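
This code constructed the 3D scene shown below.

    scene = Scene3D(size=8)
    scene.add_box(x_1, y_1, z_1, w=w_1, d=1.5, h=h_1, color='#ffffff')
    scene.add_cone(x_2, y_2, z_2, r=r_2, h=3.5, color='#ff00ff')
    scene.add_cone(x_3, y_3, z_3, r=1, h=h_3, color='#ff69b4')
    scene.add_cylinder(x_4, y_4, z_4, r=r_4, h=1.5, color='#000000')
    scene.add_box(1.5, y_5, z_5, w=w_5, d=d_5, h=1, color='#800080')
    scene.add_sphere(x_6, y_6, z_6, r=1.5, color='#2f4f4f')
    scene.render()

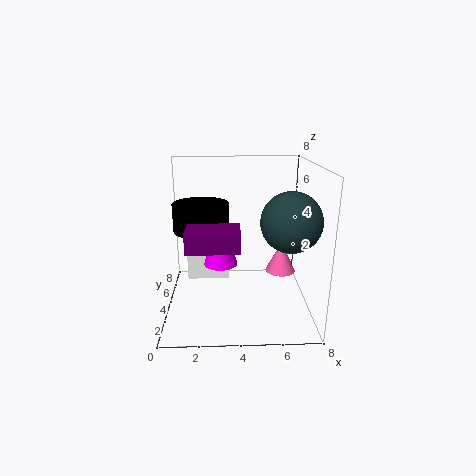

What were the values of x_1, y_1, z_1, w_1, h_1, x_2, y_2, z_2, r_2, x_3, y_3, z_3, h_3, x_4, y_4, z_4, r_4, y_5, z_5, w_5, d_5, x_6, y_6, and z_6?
x_1 = 1, y_1 = 5, z_1 = 1, w_1 = 2.5, h_1 = 1.5, x_2 = 3, y_2 = 5, z_2 = 2, r_2 = 1, x_3 = 7, y_3 = 7, z_3 = 0.5, h_3 = 2, x_4 = 2, y_4 = 4, z_4 = 4.5, r_4 = 1.5, y_5 = 0.5, z_5 = 4.5, w_5 = 2.5, d_5 = 1.5, x_6 = 6.5, y_6 = 2, z_6 = 5.5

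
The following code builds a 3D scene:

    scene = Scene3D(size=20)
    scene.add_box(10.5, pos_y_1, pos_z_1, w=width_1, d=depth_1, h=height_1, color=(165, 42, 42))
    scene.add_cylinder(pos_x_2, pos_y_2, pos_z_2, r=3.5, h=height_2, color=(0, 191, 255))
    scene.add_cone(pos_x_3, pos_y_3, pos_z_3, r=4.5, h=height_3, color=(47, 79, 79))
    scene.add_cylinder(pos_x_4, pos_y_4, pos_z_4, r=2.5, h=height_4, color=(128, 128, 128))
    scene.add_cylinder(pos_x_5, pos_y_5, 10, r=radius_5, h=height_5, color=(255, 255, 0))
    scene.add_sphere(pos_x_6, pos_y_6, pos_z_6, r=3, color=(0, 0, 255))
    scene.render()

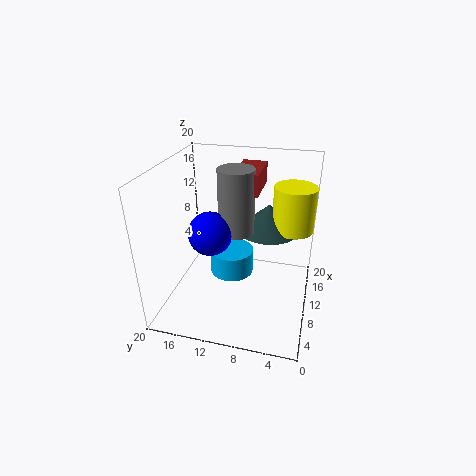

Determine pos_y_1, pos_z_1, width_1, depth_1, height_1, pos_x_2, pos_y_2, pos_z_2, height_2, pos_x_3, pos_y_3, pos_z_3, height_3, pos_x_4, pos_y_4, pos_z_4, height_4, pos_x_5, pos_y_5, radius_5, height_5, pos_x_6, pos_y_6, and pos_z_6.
pos_y_1 = 7.5, pos_z_1 = 16, width_1 = 6.5, depth_1 = 3.5, height_1 = 3, pos_x_2 = 15.5, pos_y_2 = 12.5, pos_z_2 = 0.5, height_2 = 4, pos_x_3 = 14.5, pos_y_3 = 6.5, pos_z_3 = 9.5, height_3 = 4, pos_x_4 = 11, pos_y_4 = 10.5, pos_z_4 = 10.5, height_4 = 9, pos_x_5 = 14.5, pos_y_5 = 3, radius_5 = 3, height_5 = 6.5, pos_x_6 = 8.5, pos_y_6 = 13.5, pos_z_6 = 11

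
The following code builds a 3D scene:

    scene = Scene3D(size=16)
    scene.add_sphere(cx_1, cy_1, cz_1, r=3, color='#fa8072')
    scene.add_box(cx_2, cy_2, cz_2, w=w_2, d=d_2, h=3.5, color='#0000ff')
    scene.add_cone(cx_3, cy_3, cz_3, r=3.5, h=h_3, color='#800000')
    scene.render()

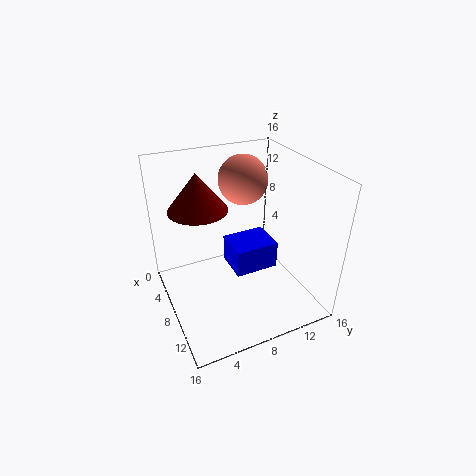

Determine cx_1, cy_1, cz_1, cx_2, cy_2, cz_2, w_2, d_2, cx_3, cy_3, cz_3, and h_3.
cx_1 = 3, cy_1 = 11, cz_1 = 12.5, cx_2 = 2.5, cy_2 = 8.5, cz_2 = 1.5, w_2 = 4.5, d_2 = 5.5, cx_3 = 3.5, cy_3 = 5, cz_3 = 10, h_3 = 4.5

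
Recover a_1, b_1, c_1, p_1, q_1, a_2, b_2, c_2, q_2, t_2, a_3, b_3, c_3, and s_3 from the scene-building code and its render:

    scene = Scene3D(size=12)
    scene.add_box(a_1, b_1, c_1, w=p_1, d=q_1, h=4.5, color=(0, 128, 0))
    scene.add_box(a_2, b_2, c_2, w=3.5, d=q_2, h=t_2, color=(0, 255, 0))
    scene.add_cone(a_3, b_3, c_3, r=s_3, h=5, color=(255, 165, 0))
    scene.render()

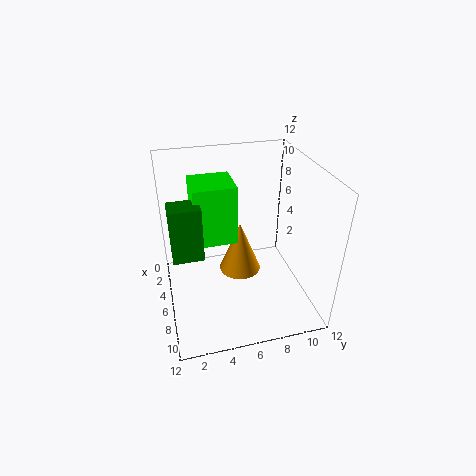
a_1 = 5, b_1 = 0.5, c_1 = 5, p_1 = 2, q_1 = 2.5, a_2 = 2.5, b_2 = 2.5, c_2 = 5.5, q_2 = 3.5, t_2 = 5, a_3 = 3, b_3 = 7, c_3 = 0.5, s_3 = 2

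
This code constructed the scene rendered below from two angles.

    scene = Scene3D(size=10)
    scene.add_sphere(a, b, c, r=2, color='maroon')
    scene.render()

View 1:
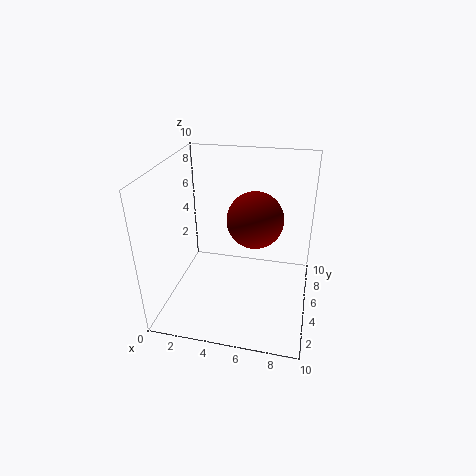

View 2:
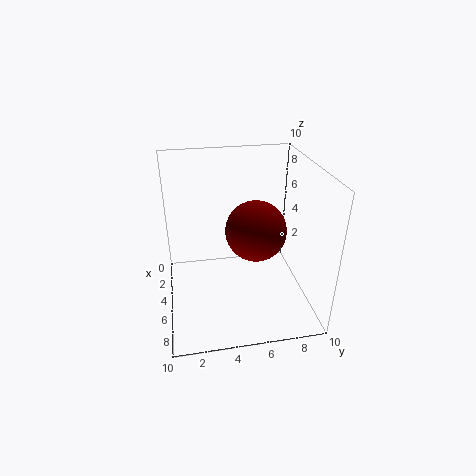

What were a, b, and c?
a = 6; b = 6; c = 6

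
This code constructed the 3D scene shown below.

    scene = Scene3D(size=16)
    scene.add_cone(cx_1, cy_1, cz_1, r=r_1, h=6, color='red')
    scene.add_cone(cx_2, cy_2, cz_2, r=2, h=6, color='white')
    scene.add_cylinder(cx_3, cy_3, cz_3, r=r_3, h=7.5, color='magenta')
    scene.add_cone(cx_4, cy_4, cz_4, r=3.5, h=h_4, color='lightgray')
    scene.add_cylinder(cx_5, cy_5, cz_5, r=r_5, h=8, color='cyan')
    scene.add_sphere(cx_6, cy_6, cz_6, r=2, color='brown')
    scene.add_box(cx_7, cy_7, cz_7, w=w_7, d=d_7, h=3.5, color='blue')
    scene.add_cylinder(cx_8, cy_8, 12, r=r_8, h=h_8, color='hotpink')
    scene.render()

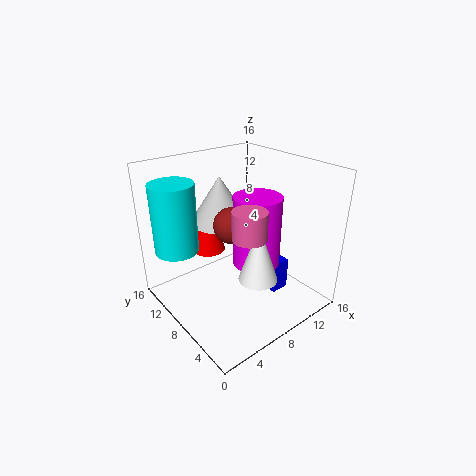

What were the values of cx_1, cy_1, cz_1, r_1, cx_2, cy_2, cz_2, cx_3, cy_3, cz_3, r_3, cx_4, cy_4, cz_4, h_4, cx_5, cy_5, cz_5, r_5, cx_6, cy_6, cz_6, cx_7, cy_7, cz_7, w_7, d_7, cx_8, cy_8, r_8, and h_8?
cx_1 = 7; cy_1 = 12.5; cz_1 = 5; r_1 = 2; cx_2 = 7; cy_2 = 3.5; cz_2 = 5.5; cx_3 = 8.5; cy_3 = 5.5; cz_3 = 6; r_3 = 2.5; cx_4 = 8.5; cy_4 = 12; cz_4 = 8.5; h_4 = 5.5; cx_5 = 3; cy_5 = 13; cz_5 = 6; r_5 = 2.5; cx_6 = 7.5; cy_6 = 8.5; cz_6 = 9.5; cx_7 = 9.5; cy_7 = 3.5; cz_7 = 2.5; w_7 = 2; d_7 = 2; cx_8 = 4; cy_8 = 1.5; r_8 = 1.5; h_8 = 2.5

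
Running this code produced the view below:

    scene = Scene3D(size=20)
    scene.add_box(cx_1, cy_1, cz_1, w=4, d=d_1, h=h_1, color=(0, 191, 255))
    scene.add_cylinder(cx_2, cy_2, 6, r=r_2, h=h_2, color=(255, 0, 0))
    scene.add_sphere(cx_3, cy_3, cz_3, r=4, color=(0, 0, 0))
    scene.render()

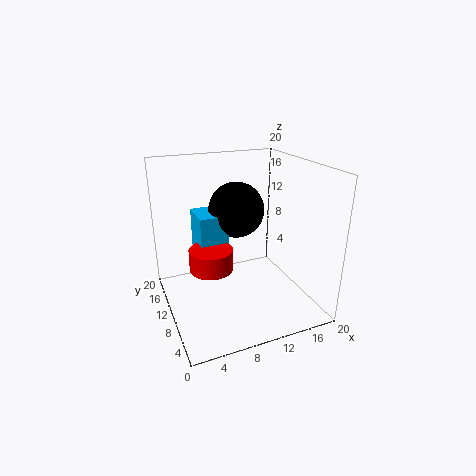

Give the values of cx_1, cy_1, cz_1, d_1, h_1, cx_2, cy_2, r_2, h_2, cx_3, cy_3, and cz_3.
cx_1 = 5
cy_1 = 11
cz_1 = 7
d_1 = 5
h_1 = 6
cx_2 = 6
cy_2 = 10
r_2 = 3
h_2 = 3
cx_3 = 11
cy_3 = 13
cz_3 = 13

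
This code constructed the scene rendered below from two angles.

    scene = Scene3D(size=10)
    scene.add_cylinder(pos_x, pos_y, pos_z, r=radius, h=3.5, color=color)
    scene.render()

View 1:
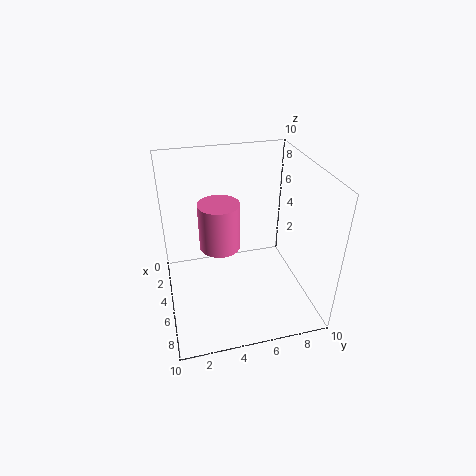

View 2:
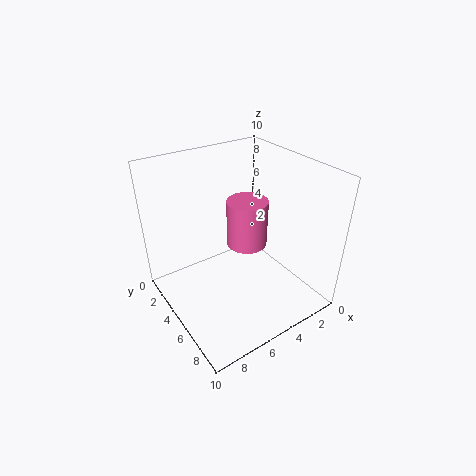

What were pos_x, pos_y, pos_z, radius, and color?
pos_x = 3.5, pos_y = 4, pos_z = 3.5, radius = 1.5, color = 'hotpink'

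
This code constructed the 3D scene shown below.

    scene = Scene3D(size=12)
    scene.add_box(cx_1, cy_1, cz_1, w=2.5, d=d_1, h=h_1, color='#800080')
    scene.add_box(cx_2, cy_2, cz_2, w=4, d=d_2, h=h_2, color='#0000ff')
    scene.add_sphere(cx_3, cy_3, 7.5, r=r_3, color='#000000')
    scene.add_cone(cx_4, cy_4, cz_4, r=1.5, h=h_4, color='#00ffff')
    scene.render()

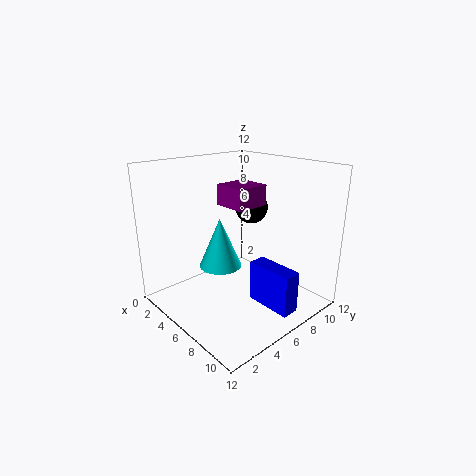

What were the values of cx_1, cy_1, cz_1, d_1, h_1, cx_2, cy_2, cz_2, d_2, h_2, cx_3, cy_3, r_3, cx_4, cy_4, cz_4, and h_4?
cx_1 = 6.5
cy_1 = 3.5
cz_1 = 9.5
d_1 = 2.5
h_1 = 1.5
cx_2 = 7
cy_2 = 6.5
cz_2 = 0.5
d_2 = 1.5
h_2 = 3.5
cx_3 = 4
cy_3 = 9.5
r_3 = 1.5
cx_4 = 8
cy_4 = 2.5
cz_4 = 5.5
h_4 = 3.5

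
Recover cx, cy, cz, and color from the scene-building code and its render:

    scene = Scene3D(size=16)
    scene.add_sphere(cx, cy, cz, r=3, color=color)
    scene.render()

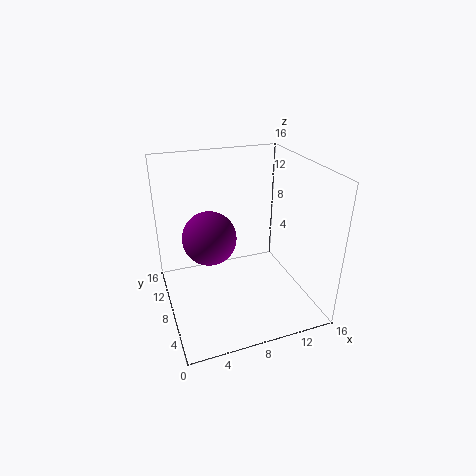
cx = 5; cy = 9; cz = 8; color = 'purple'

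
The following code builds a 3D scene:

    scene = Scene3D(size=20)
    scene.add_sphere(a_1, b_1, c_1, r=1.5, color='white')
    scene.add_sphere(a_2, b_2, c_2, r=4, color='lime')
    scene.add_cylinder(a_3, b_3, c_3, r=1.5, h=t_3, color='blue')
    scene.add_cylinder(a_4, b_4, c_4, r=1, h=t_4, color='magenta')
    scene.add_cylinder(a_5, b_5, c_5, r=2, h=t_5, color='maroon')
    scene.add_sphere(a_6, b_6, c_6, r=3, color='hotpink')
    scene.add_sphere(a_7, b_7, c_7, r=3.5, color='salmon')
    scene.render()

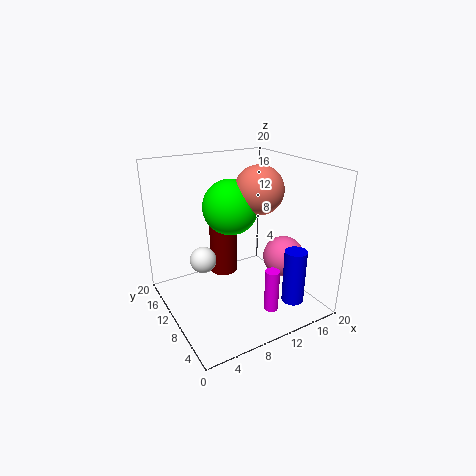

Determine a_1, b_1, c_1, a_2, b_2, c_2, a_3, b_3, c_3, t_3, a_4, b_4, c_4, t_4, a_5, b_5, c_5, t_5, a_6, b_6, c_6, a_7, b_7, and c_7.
a_1 = 2.5, b_1 = 5, c_1 = 11, a_2 = 10.5, b_2 = 13, c_2 = 13.5, a_3 = 15, b_3 = 3.5, c_3 = 2, t_3 = 7.5, a_4 = 12.5, b_4 = 5, c_4 = 0.5, t_4 = 6, a_5 = 9.5, b_5 = 13.5, c_5 = 3.5, t_5 = 8, a_6 = 17, b_6 = 8.5, c_6 = 6, a_7 = 14, b_7 = 11, c_7 = 16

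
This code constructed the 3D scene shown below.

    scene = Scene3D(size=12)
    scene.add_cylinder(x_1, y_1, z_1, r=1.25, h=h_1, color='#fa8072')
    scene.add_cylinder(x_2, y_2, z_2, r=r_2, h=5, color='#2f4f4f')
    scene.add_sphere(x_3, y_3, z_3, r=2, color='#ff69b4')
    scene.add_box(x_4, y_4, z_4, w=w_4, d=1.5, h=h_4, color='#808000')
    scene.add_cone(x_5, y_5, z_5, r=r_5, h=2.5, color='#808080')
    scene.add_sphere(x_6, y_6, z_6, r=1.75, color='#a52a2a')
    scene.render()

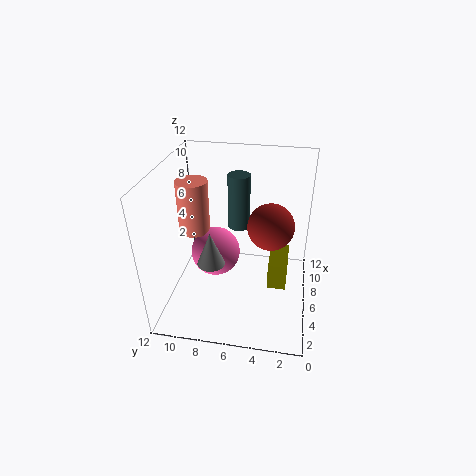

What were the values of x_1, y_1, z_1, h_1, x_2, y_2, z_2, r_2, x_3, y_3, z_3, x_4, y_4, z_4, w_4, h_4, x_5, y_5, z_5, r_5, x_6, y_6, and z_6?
x_1 = 5.5; y_1 = 9.5; z_1 = 6.75; h_1 = 4.25; x_2 = 9.25; y_2 = 6.5; z_2 = 5.25; r_2 = 1; x_3 = 5.25; y_3 = 7.75; z_3 = 5; x_4 = 4; y_4 = 1.75; z_4 = 2.75; w_4 = 3.25; h_4 = 2.25; x_5 = 2; y_5 = 7.25; z_5 = 6.25; r_5 = 1; x_6 = 4.5; y_6 = 3.25; z_6 = 8.25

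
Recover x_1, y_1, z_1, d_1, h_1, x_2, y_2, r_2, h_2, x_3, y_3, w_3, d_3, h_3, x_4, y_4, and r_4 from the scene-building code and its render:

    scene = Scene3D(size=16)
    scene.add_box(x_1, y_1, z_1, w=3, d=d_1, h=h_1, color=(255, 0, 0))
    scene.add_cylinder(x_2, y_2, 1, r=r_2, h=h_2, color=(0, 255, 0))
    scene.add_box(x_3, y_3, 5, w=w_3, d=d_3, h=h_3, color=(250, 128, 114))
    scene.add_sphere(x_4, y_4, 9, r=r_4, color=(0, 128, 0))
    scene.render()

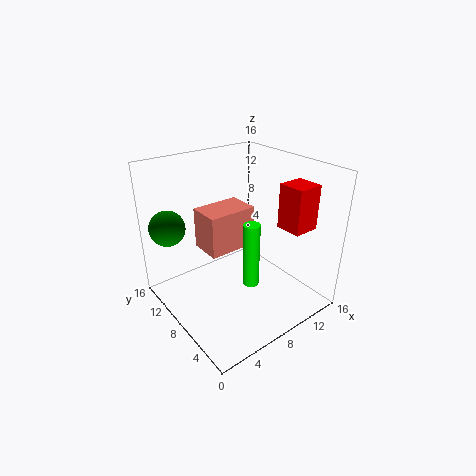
x_1 = 12; y_1 = 3; z_1 = 9; d_1 = 3; h_1 = 5; x_2 = 10; y_2 = 8; r_2 = 1; h_2 = 8; x_3 = 6; y_3 = 10; w_3 = 6; d_3 = 4; h_3 = 5; x_4 = 2; y_4 = 13; r_4 = 2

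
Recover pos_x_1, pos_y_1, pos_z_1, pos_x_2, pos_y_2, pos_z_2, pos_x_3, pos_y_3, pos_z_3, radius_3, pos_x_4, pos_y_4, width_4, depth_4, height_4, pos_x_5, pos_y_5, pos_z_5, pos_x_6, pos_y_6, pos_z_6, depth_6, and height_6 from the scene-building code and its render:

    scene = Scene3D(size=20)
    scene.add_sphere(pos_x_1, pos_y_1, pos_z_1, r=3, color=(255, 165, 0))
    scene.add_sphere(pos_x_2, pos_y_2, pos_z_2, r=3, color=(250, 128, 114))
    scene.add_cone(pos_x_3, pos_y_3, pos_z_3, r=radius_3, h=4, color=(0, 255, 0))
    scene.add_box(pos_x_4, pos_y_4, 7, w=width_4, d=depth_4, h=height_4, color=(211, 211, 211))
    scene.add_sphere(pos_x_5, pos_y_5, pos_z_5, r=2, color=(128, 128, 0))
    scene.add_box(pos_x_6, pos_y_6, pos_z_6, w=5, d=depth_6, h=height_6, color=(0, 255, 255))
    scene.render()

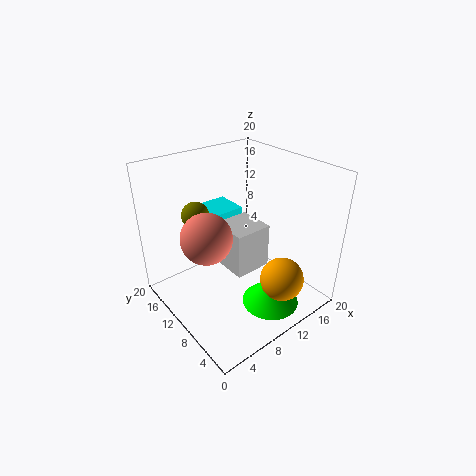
pos_x_1 = 13
pos_y_1 = 4
pos_z_1 = 5
pos_x_2 = 3
pos_y_2 = 7
pos_z_2 = 14
pos_x_3 = 12
pos_y_3 = 5
pos_z_3 = 1
radius_3 = 4
pos_x_4 = 7
pos_y_4 = 6
width_4 = 5
depth_4 = 5
height_4 = 6
pos_x_5 = 7
pos_y_5 = 16
pos_z_5 = 12
pos_x_6 = 9
pos_y_6 = 14
pos_z_6 = 9
depth_6 = 5
height_6 = 3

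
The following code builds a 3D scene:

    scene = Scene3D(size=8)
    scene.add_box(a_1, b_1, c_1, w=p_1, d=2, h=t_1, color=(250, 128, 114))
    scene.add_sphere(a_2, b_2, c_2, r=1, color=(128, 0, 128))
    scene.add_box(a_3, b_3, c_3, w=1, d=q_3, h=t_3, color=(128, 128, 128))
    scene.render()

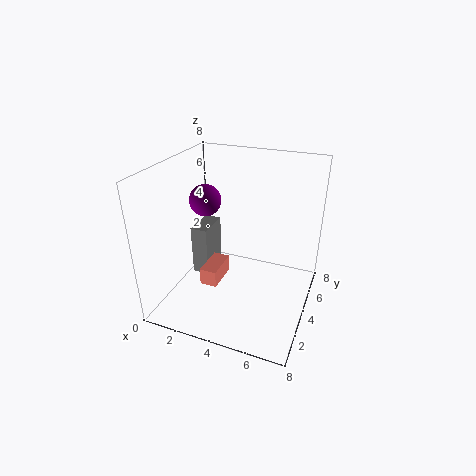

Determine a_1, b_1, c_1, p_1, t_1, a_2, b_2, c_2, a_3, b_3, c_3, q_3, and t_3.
a_1 = 2; b_1 = 3; c_1 = 1; p_1 = 1; t_1 = 1; a_2 = 1; b_2 = 6; c_2 = 5; a_3 = 1; b_3 = 4; c_3 = 1; q_3 = 2; t_3 = 3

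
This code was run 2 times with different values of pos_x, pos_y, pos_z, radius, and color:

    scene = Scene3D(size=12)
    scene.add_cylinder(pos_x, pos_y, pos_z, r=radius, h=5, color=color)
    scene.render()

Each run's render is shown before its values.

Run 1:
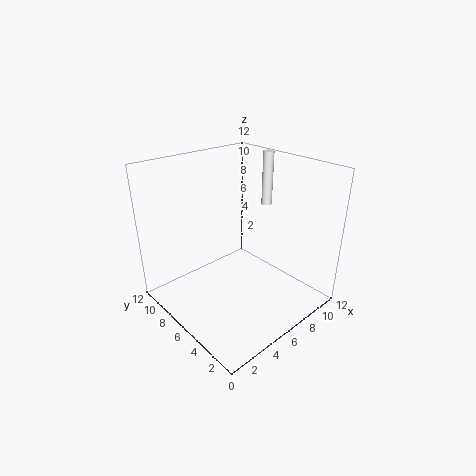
pos_x = 11.5, pos_y = 8, pos_z = 7, radius = 0.5, color = 'white'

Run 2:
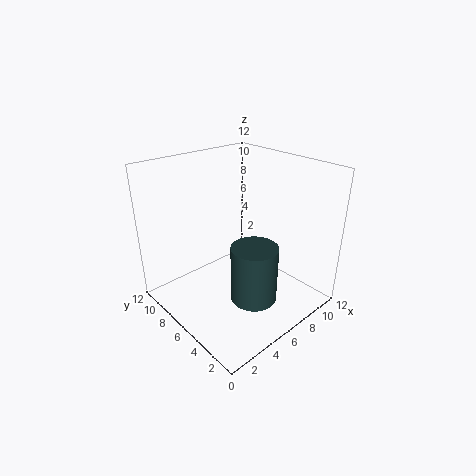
pos_x = 6.5, pos_y = 4.5, pos_z = 0.5, radius = 2, color = 'darkslategray'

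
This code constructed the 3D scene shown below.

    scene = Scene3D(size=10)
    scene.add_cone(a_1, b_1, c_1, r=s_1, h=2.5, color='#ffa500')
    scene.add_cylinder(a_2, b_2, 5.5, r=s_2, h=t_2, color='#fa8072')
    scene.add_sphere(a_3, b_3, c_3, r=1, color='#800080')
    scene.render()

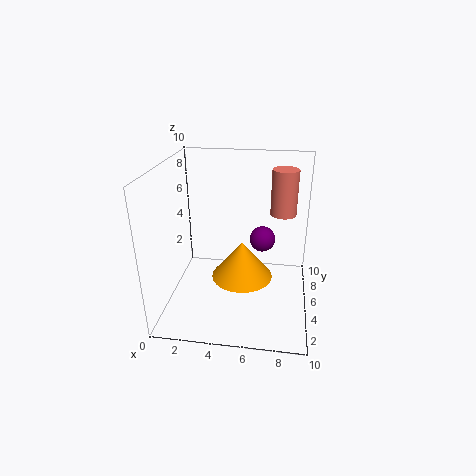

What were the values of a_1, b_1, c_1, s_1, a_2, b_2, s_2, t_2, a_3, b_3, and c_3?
a_1 = 5.5; b_1 = 3.5; c_1 = 3; s_1 = 2; a_2 = 8; b_2 = 8.5; s_2 = 1; t_2 = 3.5; a_3 = 6.5; b_3 = 8; c_3 = 3.5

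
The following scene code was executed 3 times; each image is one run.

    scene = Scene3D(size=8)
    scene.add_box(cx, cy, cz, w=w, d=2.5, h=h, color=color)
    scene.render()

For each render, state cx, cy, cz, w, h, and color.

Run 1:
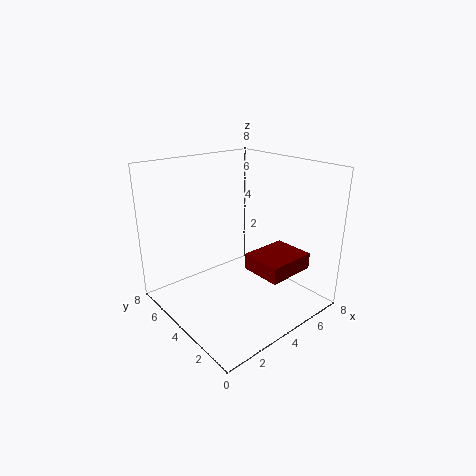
cx = 5; cy = 2; cz = 1.5; w = 3; h = 1; color = 'maroon'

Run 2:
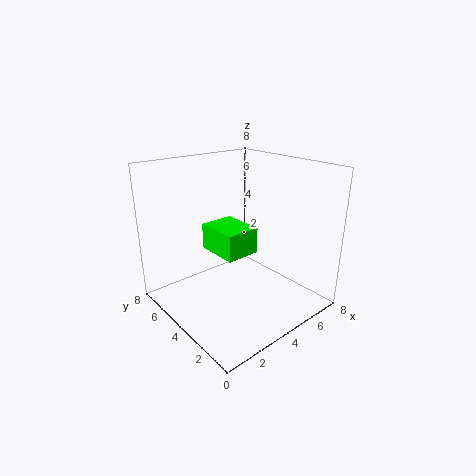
cx = 3; cy = 3.5; cz = 3; w = 2; h = 1.5; color = 'lime'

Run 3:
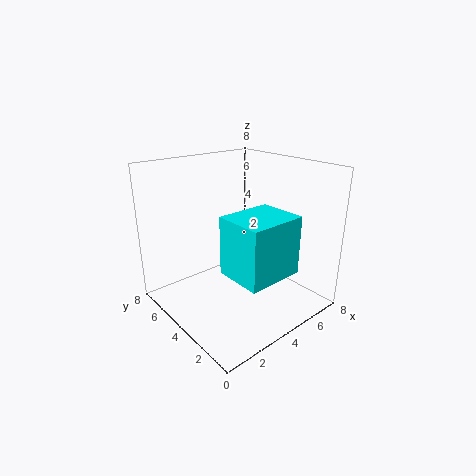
cx = 2; cy = 0.5; cz = 3; w = 3; h = 3; color = 'cyan'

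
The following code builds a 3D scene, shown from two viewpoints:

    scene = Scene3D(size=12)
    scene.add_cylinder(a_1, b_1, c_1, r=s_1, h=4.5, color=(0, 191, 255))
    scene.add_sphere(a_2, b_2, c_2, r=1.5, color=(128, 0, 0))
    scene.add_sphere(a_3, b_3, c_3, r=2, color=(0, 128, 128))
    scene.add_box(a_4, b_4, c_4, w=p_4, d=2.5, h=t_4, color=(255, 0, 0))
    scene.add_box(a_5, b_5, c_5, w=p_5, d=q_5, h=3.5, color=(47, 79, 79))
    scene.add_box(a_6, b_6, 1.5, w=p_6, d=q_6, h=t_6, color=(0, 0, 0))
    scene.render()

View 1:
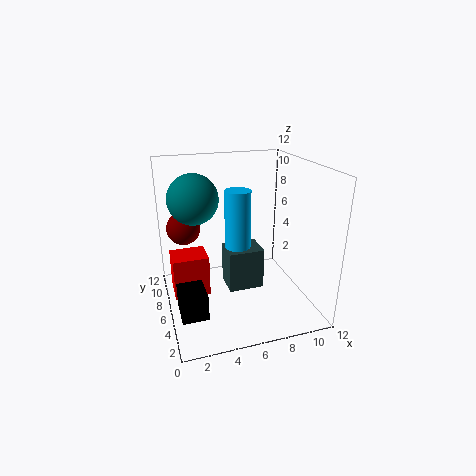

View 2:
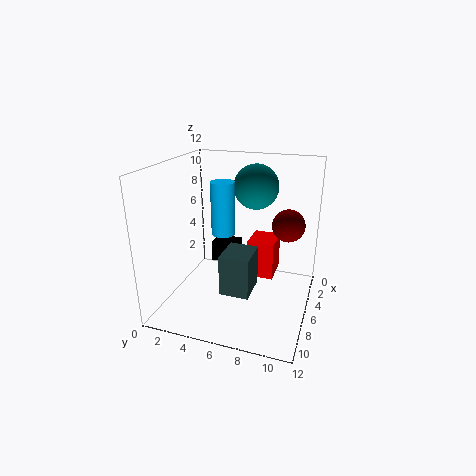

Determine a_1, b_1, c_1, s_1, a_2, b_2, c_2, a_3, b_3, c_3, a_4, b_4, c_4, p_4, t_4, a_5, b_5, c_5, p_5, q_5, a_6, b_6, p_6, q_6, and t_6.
a_1 = 5.5, b_1 = 4.5, c_1 = 6, s_1 = 1, a_2 = 2, b_2 = 9.5, c_2 = 6, a_3 = 2.5, b_3 = 6.5, c_3 = 9.5, a_4 = 0.5, b_4 = 6, c_4 = 1, p_4 = 3, t_4 = 3.5, a_5 = 5, b_5 = 5, c_5 = 1.5, p_5 = 3, q_5 = 2.5, a_6 = 0.5, b_6 = 2, p_6 = 2, q_6 = 2.5, t_6 = 2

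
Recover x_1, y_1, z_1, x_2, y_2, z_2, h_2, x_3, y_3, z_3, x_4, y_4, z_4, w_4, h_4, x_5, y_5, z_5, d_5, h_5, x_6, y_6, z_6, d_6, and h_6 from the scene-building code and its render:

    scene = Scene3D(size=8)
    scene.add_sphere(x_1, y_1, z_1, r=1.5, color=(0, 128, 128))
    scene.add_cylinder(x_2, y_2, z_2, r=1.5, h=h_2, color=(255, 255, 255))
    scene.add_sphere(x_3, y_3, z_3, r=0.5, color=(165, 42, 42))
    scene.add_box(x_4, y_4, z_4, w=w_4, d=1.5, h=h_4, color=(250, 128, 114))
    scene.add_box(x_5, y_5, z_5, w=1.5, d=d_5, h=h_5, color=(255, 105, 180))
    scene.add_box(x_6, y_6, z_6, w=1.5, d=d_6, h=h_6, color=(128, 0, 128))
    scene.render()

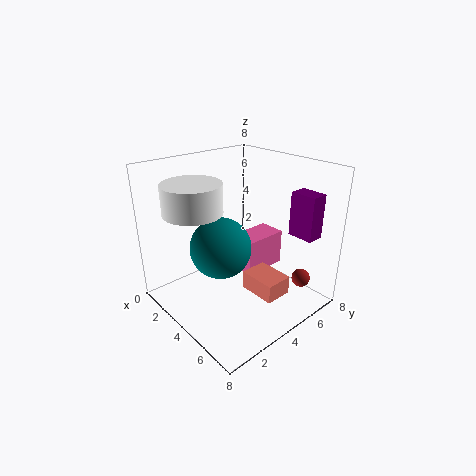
x_1 = 5; y_1 = 2; z_1 = 4.5; x_2 = 3.5; y_2 = 1.5; z_2 = 6; h_2 = 1.5; x_3 = 7; y_3 = 6; z_3 = 2; x_4 = 5; y_4 = 3.5; z_4 = 1.5; w_4 = 2; h_4 = 1; x_5 = 3.5; y_5 = 4; z_5 = 2; d_5 = 2.5; h_5 = 2; x_6 = 5.5; y_6 = 6.5; z_6 = 4; d_6 = 1; h_6 = 2.5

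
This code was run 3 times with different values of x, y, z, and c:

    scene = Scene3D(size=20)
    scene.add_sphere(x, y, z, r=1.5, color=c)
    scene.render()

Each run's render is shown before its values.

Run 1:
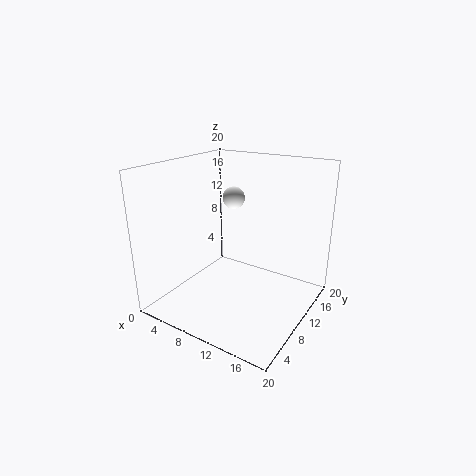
x = 9; y = 10.5; z = 15.5; c = 'white'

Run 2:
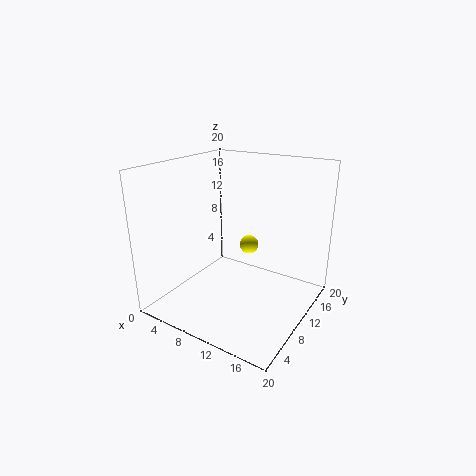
x = 8; y = 16.5; z = 6; c = 'yellow'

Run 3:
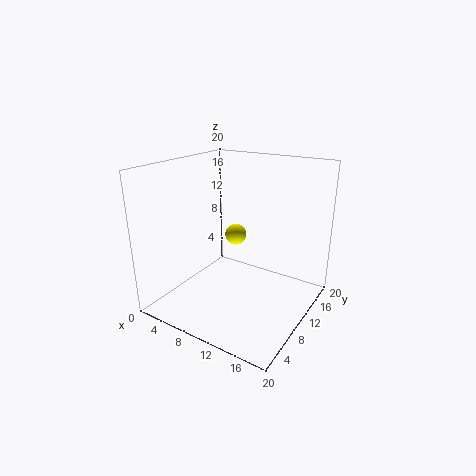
x = 9; y = 11; z = 10; c = 'yellow'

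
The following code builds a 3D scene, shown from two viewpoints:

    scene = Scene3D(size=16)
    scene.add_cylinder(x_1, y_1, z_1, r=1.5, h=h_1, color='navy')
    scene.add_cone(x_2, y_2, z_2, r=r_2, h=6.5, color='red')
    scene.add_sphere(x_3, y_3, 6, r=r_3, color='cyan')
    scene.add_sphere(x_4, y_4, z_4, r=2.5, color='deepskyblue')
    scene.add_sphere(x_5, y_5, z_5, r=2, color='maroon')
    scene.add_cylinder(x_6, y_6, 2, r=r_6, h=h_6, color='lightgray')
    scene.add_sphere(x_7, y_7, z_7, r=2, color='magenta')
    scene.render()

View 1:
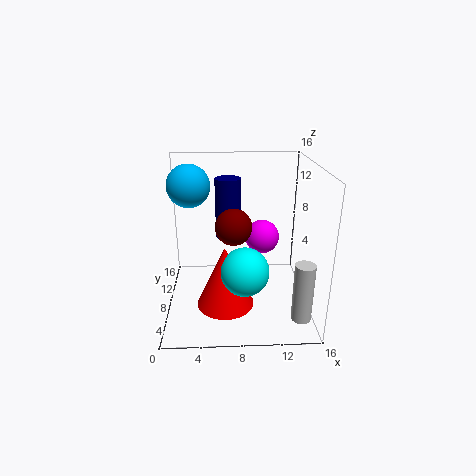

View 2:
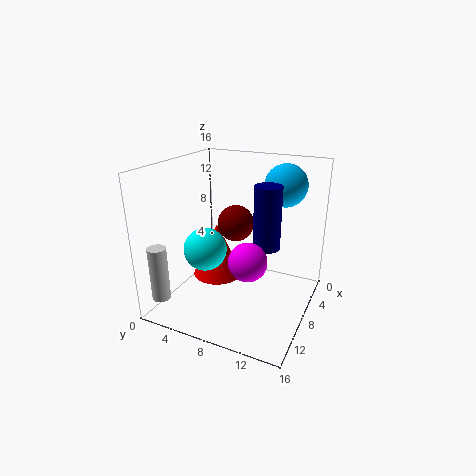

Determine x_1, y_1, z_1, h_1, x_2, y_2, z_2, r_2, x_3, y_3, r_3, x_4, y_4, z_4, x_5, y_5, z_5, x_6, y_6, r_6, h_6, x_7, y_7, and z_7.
x_1 = 7, y_1 = 11, z_1 = 7, h_1 = 7, x_2 = 6.5, y_2 = 4.5, z_2 = 2, r_2 = 3, x_3 = 8.5, y_3 = 4, r_3 = 2.5, x_4 = 2.5, y_4 = 11.5, z_4 = 13, x_5 = 7.5, y_5 = 7.5, z_5 = 9.5, x_6 = 14, y_6 = 1.5, r_6 = 1, h_6 = 6, x_7 = 11, y_7 = 10.5, z_7 = 7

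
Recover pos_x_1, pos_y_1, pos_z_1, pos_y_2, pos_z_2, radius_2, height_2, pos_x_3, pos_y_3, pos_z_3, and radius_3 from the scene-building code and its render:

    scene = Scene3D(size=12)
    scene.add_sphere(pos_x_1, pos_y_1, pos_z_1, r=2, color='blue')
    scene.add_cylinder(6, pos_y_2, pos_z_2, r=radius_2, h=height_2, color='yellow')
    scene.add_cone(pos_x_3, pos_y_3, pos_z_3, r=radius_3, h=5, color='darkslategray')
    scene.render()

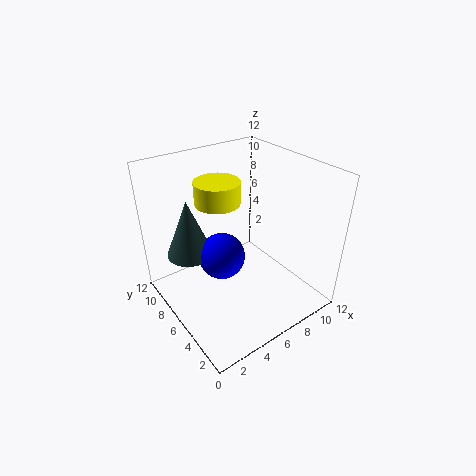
pos_x_1 = 5
pos_y_1 = 7
pos_z_1 = 4
pos_y_2 = 9
pos_z_2 = 8
radius_2 = 2
height_2 = 2
pos_x_3 = 3
pos_y_3 = 9
pos_z_3 = 4
radius_3 = 2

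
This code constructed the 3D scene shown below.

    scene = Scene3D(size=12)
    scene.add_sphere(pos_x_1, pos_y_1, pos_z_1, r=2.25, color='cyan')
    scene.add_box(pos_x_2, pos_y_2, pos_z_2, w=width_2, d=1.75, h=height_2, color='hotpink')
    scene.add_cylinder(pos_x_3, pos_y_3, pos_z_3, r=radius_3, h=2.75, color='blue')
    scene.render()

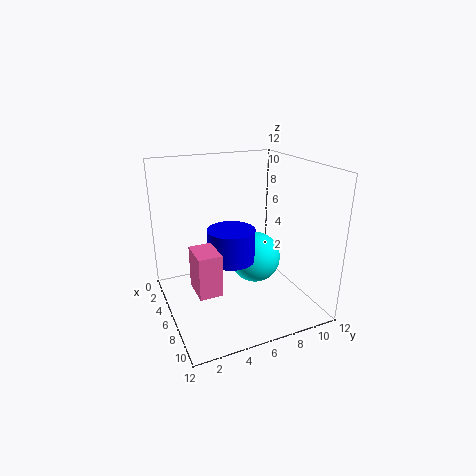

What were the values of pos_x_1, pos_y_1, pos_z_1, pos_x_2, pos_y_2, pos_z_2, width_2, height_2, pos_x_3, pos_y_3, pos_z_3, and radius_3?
pos_x_1 = 5.25
pos_y_1 = 8
pos_z_1 = 3.5
pos_x_2 = 7
pos_y_2 = 1.5
pos_z_2 = 3.25
width_2 = 2.5
height_2 = 3.25
pos_x_3 = 5.75
pos_y_3 = 5.5
pos_z_3 = 4
radius_3 = 2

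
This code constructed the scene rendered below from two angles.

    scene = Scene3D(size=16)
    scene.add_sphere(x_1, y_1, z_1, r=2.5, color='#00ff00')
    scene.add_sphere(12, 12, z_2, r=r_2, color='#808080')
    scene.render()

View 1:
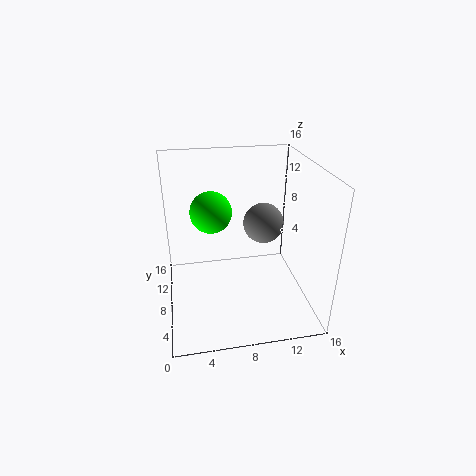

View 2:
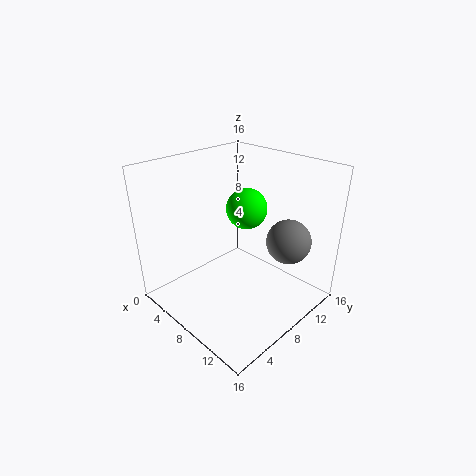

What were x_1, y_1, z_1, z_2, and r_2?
x_1 = 5.5, y_1 = 12, z_1 = 9.5, z_2 = 7.5, r_2 = 2.5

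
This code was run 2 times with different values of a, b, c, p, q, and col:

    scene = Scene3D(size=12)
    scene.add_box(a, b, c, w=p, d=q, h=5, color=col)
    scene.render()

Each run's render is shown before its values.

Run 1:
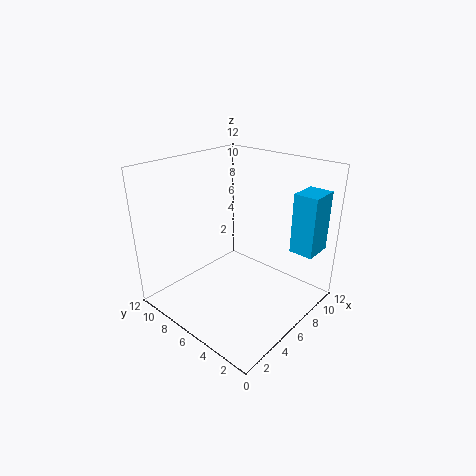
a = 8.5; b = 0.5; c = 5; p = 2.5; q = 2; col = 'deepskyblue'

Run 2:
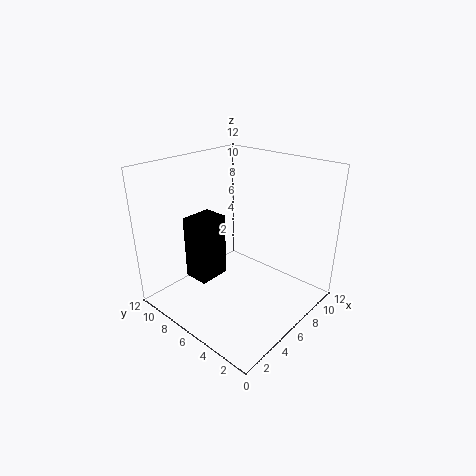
a = 2; b = 6; c = 3.5; p = 2.5; q = 2; col = 'black'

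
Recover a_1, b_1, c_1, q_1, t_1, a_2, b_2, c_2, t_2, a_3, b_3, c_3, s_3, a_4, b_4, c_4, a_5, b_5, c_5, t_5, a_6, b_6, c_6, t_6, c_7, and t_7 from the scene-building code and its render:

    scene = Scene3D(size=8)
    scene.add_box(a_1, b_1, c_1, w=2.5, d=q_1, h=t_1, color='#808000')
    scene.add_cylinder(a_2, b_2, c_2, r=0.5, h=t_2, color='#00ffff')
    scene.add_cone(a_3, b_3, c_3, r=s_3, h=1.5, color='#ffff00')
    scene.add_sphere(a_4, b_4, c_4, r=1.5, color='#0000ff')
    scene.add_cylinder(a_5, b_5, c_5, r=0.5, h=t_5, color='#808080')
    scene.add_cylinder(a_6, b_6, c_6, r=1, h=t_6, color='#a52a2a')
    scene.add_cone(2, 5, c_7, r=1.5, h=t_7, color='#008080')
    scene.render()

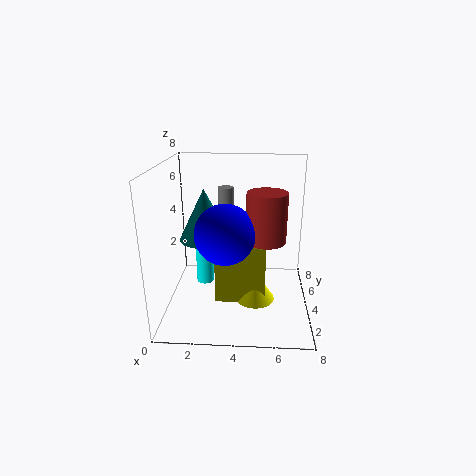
a_1 = 3; b_1 = 1.5; c_1 = 1.5; q_1 = 2.5; t_1 = 3; a_2 = 2; b_2 = 4.5; c_2 = 1; t_2 = 3.5; a_3 = 5; b_3 = 2; c_3 = 1.5; s_3 = 1; a_4 = 3.5; b_4 = 2; c_4 = 5; a_5 = 3; b_5 = 7.5; c_5 = 2.5; t_5 = 3.5; a_6 = 5.5; b_6 = 2.5; c_6 = 4.5; t_6 = 2.5; c_7 = 3.5; t_7 = 3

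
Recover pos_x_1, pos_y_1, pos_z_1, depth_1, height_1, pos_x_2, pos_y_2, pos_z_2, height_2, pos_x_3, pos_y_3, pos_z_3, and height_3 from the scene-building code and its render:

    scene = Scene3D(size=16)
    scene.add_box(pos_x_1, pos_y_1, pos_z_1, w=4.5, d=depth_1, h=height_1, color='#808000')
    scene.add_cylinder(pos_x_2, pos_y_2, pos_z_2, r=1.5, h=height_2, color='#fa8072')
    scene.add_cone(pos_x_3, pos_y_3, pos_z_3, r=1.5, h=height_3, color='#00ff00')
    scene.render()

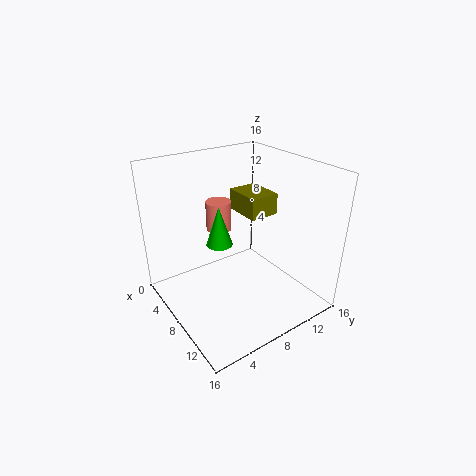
pos_x_1 = 3.5
pos_y_1 = 10
pos_z_1 = 9.5
depth_1 = 3.5
height_1 = 2.5
pos_x_2 = 4
pos_y_2 = 8
pos_z_2 = 7.5
height_2 = 3.5
pos_x_3 = 6.5
pos_y_3 = 6.5
pos_z_3 = 7
height_3 = 4.5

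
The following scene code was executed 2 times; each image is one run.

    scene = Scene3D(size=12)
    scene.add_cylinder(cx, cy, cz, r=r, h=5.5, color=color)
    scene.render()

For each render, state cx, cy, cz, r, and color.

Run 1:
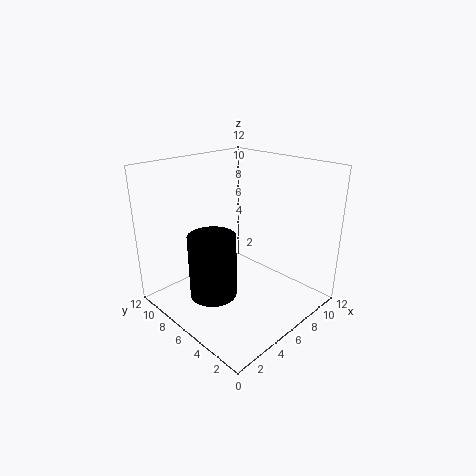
cx = 4, cy = 7, cz = 1, r = 2, color = 'black'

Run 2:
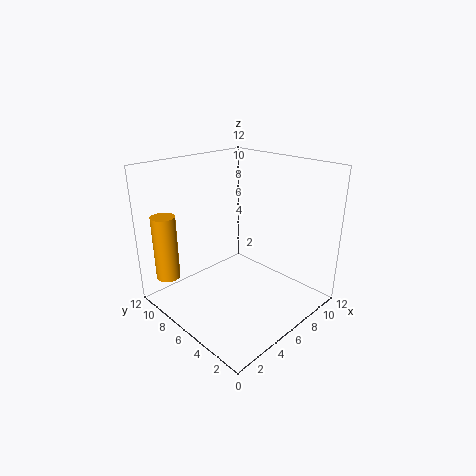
cx = 1.5, cy = 10, cz = 2.5, r = 1, color = 'orange'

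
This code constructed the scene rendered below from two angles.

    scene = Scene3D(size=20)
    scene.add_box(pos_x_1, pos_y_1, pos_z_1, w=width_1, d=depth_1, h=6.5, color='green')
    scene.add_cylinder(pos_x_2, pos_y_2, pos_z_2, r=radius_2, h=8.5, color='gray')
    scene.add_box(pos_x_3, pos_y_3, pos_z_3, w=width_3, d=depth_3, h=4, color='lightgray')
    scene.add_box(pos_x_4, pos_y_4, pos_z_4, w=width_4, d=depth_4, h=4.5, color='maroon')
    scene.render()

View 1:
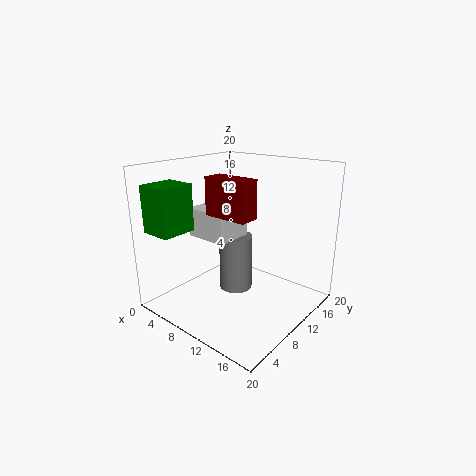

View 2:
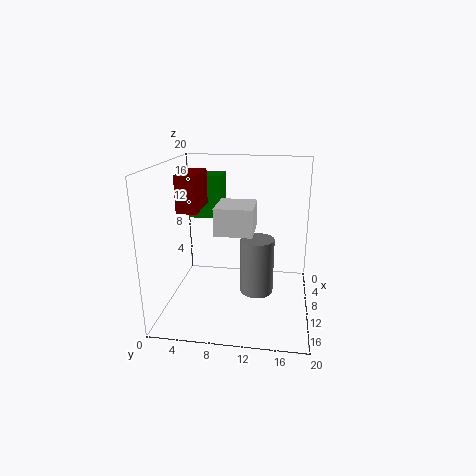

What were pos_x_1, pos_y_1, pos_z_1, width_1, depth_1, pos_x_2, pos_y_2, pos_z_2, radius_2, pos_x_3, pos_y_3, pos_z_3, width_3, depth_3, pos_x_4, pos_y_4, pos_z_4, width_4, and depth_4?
pos_x_1 = 0.5
pos_y_1 = 1.5
pos_z_1 = 11
width_1 = 4.5
depth_1 = 5
pos_x_2 = 7.5
pos_y_2 = 12.5
pos_z_2 = 0.5
radius_2 = 2.5
pos_x_3 = 4
pos_y_3 = 6.5
pos_z_3 = 10
width_3 = 6
depth_3 = 5.5
pos_x_4 = 10.5
pos_y_4 = 3.5
pos_z_4 = 15
width_4 = 5.5
depth_4 = 2.5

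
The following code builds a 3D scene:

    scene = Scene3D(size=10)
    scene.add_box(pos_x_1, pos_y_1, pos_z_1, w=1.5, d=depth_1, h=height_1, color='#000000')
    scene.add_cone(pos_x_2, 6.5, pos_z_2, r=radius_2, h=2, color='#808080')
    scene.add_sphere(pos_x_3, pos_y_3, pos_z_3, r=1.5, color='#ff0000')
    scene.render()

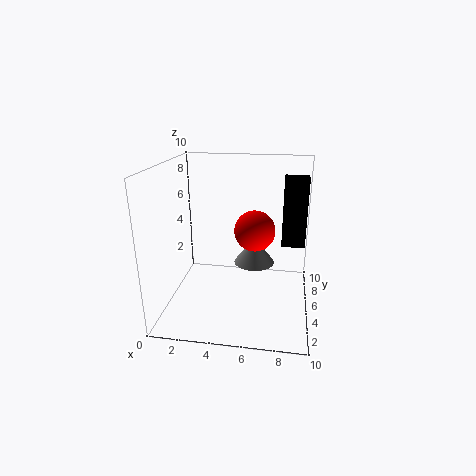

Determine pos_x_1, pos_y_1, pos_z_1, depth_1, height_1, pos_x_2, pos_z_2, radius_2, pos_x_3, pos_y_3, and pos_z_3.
pos_x_1 = 8; pos_y_1 = 4; pos_z_1 = 5; depth_1 = 1; height_1 = 4.5; pos_x_2 = 6; pos_z_2 = 2.5; radius_2 = 1.5; pos_x_3 = 6; pos_y_3 = 6.5; pos_z_3 = 5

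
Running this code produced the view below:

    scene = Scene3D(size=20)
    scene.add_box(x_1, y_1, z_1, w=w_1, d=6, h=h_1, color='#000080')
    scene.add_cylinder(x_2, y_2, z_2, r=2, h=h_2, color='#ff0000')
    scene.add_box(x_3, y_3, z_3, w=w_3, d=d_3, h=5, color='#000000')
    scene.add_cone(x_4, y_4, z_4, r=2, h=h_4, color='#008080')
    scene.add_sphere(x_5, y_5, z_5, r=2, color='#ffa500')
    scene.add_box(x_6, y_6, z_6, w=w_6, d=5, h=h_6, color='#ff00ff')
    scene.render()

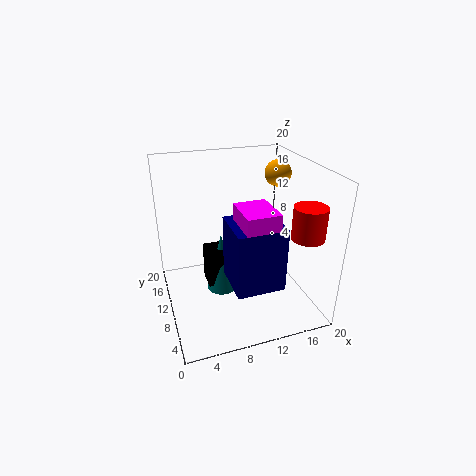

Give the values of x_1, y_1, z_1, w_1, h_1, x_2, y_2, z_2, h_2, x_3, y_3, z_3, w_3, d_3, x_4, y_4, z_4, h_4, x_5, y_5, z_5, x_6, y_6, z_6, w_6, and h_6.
x_1 = 7; y_1 = 1; z_1 = 7; w_1 = 6; h_1 = 8; x_2 = 16; y_2 = 2; z_2 = 13; h_2 = 4; x_3 = 5; y_3 = 7; z_3 = 5; w_3 = 3; d_3 = 3; x_4 = 7; y_4 = 8; z_4 = 4; h_4 = 8; x_5 = 18; y_5 = 15; z_5 = 17; x_6 = 8; y_6 = 1; z_6 = 10; w_6 = 4; h_6 = 7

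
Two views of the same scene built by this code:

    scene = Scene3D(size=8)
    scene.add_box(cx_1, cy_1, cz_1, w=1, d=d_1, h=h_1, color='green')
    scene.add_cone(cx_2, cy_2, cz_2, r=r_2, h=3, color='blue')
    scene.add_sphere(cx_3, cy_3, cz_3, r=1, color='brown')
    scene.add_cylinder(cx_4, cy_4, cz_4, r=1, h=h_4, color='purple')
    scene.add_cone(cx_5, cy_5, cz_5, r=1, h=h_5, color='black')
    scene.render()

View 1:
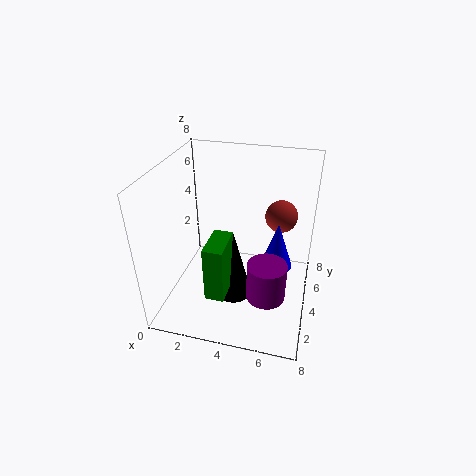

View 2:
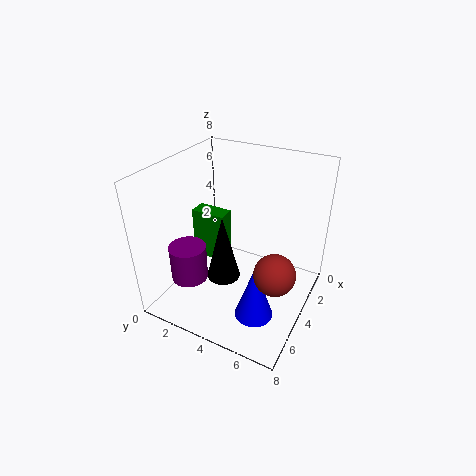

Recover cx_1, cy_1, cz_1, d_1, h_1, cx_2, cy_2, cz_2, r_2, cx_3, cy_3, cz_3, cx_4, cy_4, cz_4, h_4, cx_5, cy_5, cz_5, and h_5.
cx_1 = 3
cy_1 = 1
cz_1 = 2
d_1 = 2
h_1 = 3
cx_2 = 6
cy_2 = 6
cz_2 = 1
r_2 = 1
cx_3 = 6
cy_3 = 7
cz_3 = 4
cx_4 = 6
cy_4 = 2
cz_4 = 2
h_4 = 2
cx_5 = 4
cy_5 = 3
cz_5 = 1
h_5 = 4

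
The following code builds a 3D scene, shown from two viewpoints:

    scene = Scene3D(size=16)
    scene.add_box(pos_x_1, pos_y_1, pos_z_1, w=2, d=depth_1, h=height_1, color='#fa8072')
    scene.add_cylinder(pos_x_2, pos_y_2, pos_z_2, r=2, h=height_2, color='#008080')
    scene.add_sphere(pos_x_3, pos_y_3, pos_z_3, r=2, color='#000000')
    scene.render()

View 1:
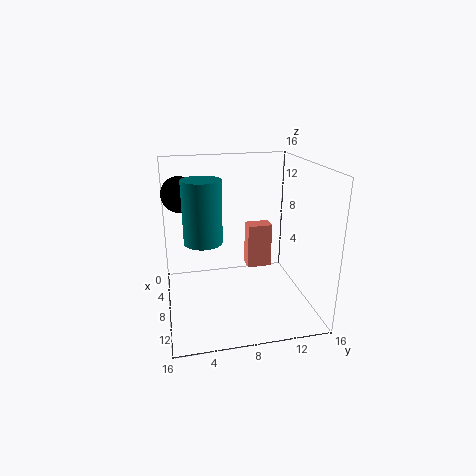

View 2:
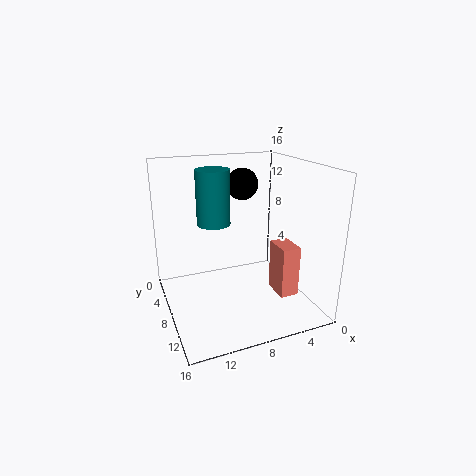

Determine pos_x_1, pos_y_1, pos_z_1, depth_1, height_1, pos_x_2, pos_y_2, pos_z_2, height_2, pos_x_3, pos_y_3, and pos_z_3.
pos_x_1 = 3
pos_y_1 = 10
pos_z_1 = 2.5
depth_1 = 3
height_1 = 5.5
pos_x_2 = 9.5
pos_y_2 = 4
pos_z_2 = 8.5
height_2 = 6.5
pos_x_3 = 5
pos_y_3 = 2
pos_z_3 = 12.5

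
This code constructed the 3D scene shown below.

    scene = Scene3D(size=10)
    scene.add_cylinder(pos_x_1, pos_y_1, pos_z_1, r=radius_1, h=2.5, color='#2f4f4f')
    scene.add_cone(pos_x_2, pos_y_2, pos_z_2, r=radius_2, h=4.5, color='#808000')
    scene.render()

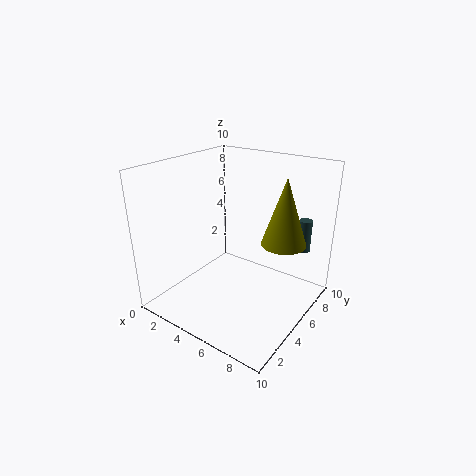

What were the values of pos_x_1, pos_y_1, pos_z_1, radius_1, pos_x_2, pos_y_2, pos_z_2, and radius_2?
pos_x_1 = 8; pos_y_1 = 9.5; pos_z_1 = 3; radius_1 = 0.5; pos_x_2 = 8; pos_y_2 = 6; pos_z_2 = 5; radius_2 = 1.5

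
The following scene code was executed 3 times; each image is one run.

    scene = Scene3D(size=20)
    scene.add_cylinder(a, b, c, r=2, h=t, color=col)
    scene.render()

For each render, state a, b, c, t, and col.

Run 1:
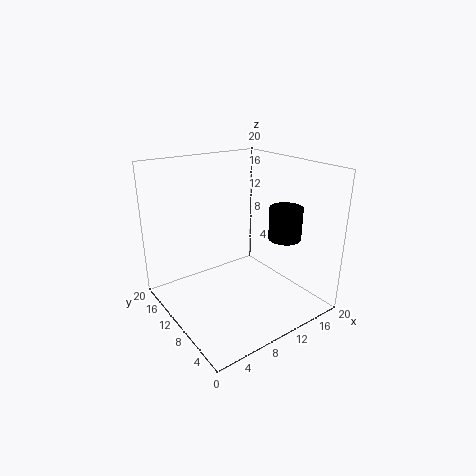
a = 12; b = 3; c = 12; t = 4; col = 'black'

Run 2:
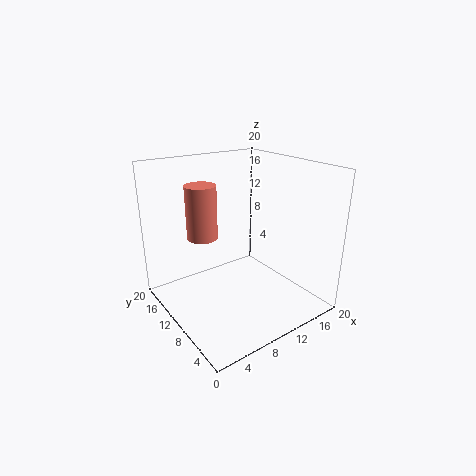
a = 5; b = 11; c = 11; t = 7; col = 'salmon'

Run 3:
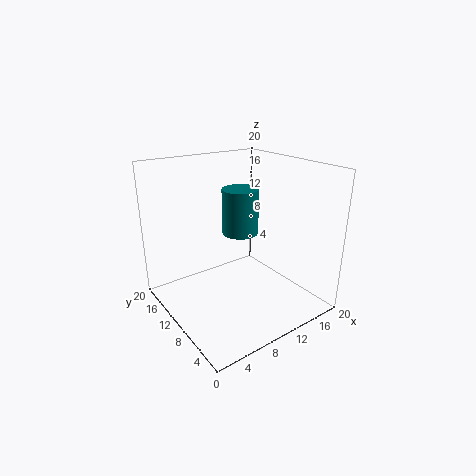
a = 6; b = 4; c = 14; t = 5; col = 'teal'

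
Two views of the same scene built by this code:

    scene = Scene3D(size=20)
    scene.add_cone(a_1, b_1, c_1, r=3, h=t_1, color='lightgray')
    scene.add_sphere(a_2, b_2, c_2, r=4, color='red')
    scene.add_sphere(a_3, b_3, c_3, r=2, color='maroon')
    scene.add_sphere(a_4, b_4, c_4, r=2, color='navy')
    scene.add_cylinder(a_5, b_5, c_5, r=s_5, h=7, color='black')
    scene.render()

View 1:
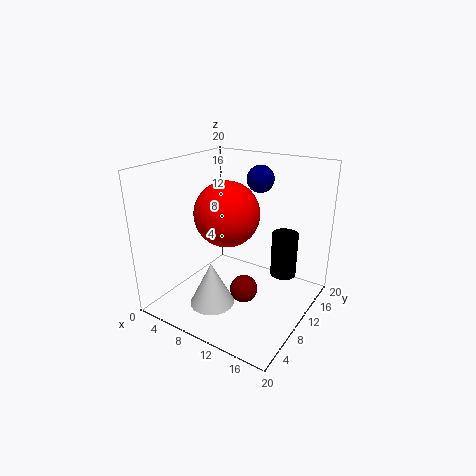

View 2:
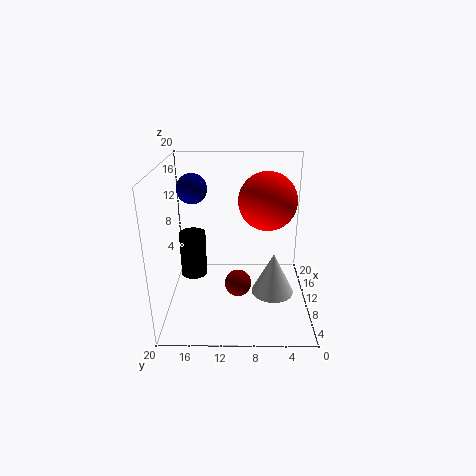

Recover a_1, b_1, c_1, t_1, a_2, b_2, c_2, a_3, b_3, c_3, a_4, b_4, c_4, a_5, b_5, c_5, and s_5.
a_1 = 9; b_1 = 5; c_1 = 2; t_1 = 6; a_2 = 11; b_2 = 6; c_2 = 15; a_3 = 11; b_3 = 10; c_3 = 2; a_4 = 10; b_4 = 16; c_4 = 17; a_5 = 14; b_5 = 17; c_5 = 2; s_5 = 2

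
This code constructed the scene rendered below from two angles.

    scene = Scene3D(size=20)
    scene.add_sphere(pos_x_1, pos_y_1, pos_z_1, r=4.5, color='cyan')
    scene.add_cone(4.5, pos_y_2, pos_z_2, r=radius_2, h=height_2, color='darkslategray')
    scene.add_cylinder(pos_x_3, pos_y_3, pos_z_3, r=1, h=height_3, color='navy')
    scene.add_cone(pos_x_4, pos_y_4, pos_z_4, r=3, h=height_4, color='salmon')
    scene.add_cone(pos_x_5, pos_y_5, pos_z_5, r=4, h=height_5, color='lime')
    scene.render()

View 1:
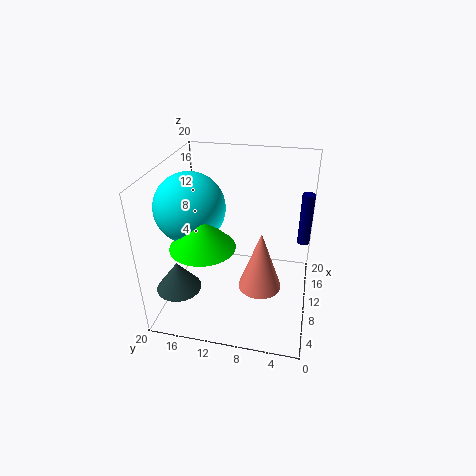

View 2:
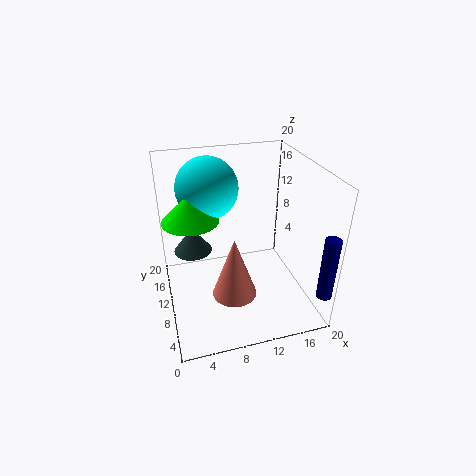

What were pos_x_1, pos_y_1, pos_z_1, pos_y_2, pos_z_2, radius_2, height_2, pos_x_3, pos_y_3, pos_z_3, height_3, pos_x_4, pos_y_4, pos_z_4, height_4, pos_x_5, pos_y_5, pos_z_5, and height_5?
pos_x_1 = 7, pos_y_1 = 15.5, pos_z_1 = 15.5, pos_y_2 = 17, pos_z_2 = 4.5, radius_2 = 3, height_2 = 4, pos_x_3 = 19, pos_y_3 = 1, pos_z_3 = 5, height_3 = 8.5, pos_x_4 = 8.5, pos_y_4 = 6.5, pos_z_4 = 3.5, height_4 = 8.5, pos_x_5 = 4, pos_y_5 = 13, pos_z_5 = 12, height_5 = 4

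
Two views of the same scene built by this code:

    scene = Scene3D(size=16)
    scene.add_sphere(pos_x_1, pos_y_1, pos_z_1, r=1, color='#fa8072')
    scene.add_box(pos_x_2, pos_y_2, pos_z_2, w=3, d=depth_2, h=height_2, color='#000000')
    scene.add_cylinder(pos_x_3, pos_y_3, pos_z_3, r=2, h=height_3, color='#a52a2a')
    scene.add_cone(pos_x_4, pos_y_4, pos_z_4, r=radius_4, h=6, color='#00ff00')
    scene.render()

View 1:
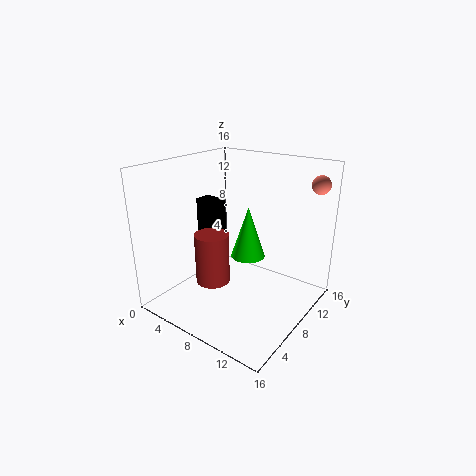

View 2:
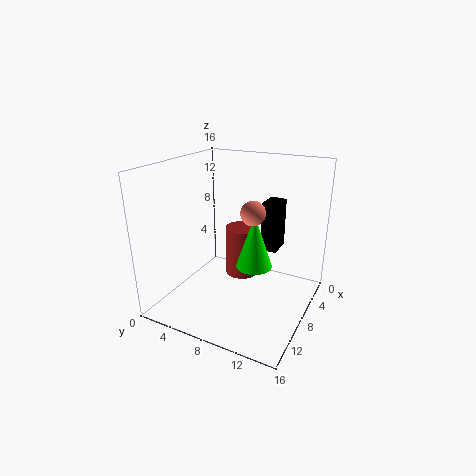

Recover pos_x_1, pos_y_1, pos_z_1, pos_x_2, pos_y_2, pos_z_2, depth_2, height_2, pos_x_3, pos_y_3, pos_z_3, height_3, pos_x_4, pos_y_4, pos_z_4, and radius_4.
pos_x_1 = 15
pos_y_1 = 13
pos_z_1 = 14
pos_x_2 = 1
pos_y_2 = 9
pos_z_2 = 5
depth_2 = 2
height_2 = 6
pos_x_3 = 5
pos_y_3 = 7
pos_z_3 = 2
height_3 = 6
pos_x_4 = 8
pos_y_4 = 10
pos_z_4 = 5
radius_4 = 2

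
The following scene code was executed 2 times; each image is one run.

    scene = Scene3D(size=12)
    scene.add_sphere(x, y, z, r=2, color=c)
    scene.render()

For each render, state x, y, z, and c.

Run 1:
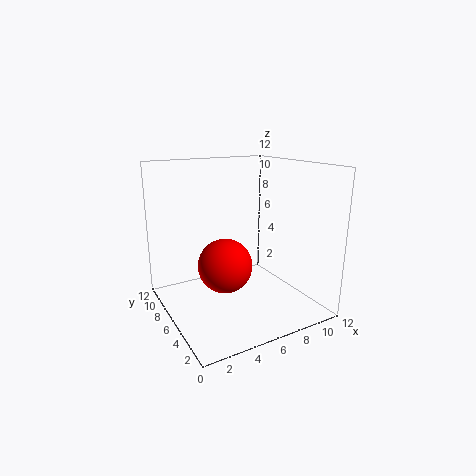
x = 3.5, y = 3.5, z = 5, c = 'red'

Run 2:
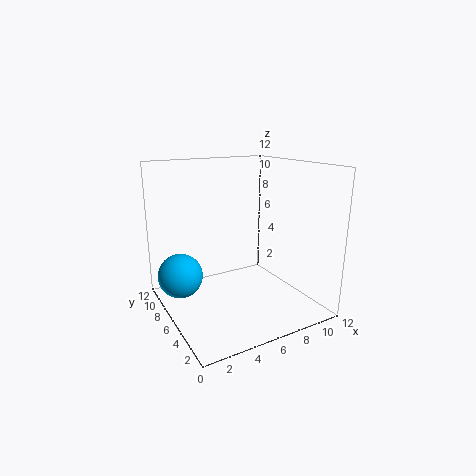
x = 2, y = 9.5, z = 2, c = 'deepskyblue'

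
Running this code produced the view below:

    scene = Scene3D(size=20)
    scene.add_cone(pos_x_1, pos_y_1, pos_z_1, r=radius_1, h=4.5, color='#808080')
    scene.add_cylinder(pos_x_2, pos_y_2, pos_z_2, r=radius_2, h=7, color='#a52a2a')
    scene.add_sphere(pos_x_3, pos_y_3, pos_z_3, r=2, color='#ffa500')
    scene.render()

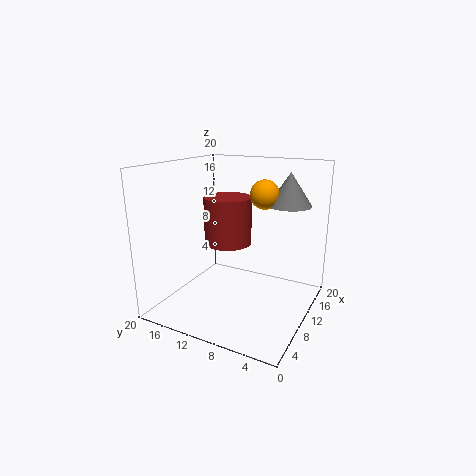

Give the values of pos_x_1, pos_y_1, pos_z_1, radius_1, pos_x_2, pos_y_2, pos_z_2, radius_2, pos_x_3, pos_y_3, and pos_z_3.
pos_x_1 = 13.5, pos_y_1 = 4, pos_z_1 = 14.5, radius_1 = 3, pos_x_2 = 12.5, pos_y_2 = 13, pos_z_2 = 8, radius_2 = 3.5, pos_x_3 = 12, pos_y_3 = 7, pos_z_3 = 16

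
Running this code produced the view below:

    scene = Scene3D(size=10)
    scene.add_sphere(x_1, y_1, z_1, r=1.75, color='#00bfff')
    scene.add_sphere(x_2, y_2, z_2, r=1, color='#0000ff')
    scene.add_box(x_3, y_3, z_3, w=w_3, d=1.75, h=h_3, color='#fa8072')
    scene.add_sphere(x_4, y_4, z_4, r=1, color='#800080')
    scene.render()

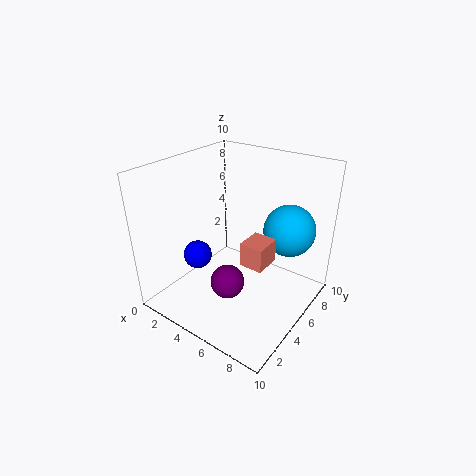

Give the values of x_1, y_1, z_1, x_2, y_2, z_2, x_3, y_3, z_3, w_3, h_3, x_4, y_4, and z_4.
x_1 = 8, y_1 = 6.75, z_1 = 5.75, x_2 = 2.5, y_2 = 3.5, z_2 = 3.5, x_3 = 6.75, y_3 = 2.75, z_3 = 4.75, w_3 = 1.5, h_3 = 1.5, x_4 = 6.75, y_4 = 1.5, z_4 = 4.25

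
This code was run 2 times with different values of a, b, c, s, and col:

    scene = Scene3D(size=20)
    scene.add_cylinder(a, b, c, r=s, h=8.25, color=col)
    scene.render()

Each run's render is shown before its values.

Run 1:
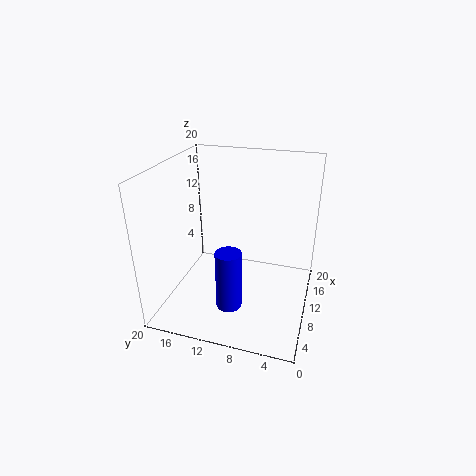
a = 5.75
b = 10
c = 1.75
s = 1.75
col = 'blue'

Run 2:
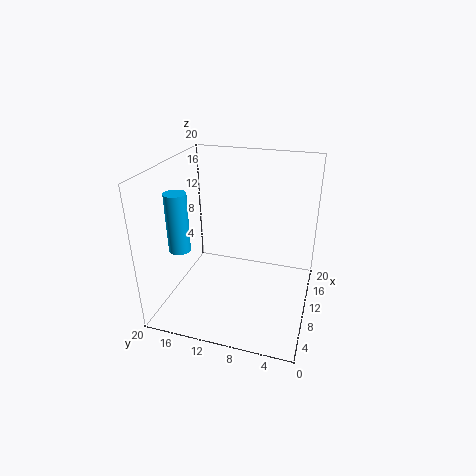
a = 7
b = 17.5
c = 8.5
s = 1.5
col = 'deepskyblue'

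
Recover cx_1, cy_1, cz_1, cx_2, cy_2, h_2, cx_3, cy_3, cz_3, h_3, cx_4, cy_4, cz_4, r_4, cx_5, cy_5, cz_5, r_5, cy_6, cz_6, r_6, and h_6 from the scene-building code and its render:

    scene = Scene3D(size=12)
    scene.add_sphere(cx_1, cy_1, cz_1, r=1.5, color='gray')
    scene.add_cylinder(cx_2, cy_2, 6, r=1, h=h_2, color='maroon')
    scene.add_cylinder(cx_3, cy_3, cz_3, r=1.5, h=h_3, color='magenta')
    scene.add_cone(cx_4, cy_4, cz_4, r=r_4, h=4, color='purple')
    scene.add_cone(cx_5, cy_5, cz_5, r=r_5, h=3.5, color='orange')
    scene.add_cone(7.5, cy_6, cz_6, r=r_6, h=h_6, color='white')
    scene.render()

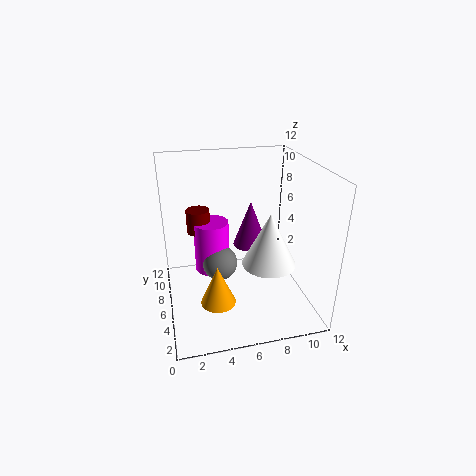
cx_1 = 4.5, cy_1 = 6.5, cz_1 = 3.5, cx_2 = 3, cy_2 = 8, h_2 = 2, cx_3 = 4, cy_3 = 7.5, cz_3 = 2.5, h_3 = 4.5, cx_4 = 7.5, cy_4 = 7.5, cz_4 = 4.5, r_4 = 1.5, cx_5 = 4, cy_5 = 5, cz_5 = 0.5, r_5 = 1.5, cy_6 = 2.5, cz_6 = 5.5, r_6 = 2, h_6 = 4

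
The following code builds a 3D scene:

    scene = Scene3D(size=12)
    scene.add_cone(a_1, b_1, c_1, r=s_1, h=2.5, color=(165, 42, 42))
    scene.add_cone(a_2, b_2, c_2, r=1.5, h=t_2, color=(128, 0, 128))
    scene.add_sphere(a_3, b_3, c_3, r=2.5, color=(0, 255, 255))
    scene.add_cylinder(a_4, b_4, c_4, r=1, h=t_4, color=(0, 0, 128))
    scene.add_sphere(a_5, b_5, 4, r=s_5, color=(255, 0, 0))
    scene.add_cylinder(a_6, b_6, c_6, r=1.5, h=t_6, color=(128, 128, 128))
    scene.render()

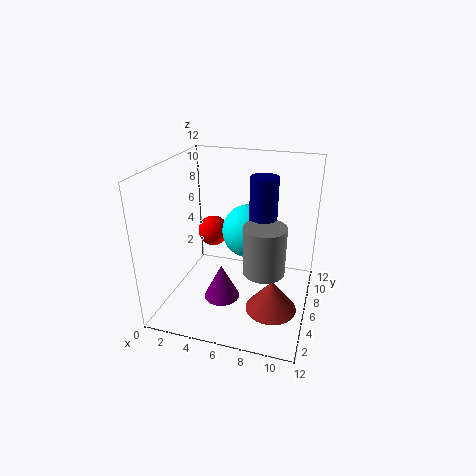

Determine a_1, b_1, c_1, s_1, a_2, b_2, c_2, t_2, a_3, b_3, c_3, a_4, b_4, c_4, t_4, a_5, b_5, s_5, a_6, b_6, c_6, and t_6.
a_1 = 9.5, b_1 = 3.5, c_1 = 1.5, s_1 = 2, a_2 = 5, b_2 = 4.5, c_2 = 1, t_2 = 3, a_3 = 6, b_3 = 9.5, c_3 = 5, a_4 = 8.5, b_4 = 4, c_4 = 6.5, t_4 = 5.5, a_5 = 2, b_5 = 10.5, s_5 = 1.5, a_6 = 9, b_6 = 2.5, c_6 = 5.5, t_6 = 3.5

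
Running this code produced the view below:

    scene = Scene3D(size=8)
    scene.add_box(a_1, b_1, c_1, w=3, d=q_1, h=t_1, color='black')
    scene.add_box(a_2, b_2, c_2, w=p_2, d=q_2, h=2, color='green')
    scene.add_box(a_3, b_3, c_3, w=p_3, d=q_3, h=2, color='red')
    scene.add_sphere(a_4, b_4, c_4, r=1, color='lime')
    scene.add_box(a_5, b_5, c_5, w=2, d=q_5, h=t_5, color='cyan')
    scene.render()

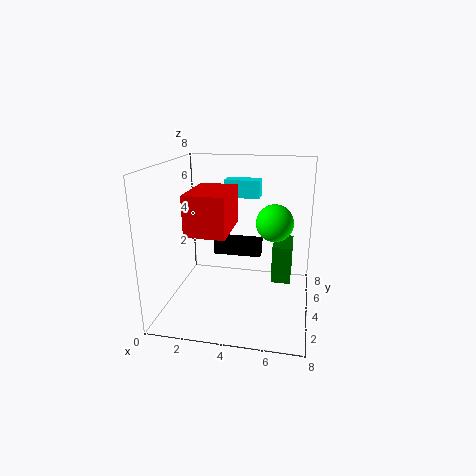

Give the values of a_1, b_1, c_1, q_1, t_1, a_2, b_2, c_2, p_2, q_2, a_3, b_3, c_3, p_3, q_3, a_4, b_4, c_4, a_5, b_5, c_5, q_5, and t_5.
a_1 = 2, b_1 = 6, c_1 = 2, q_1 = 1, t_1 = 1, a_2 = 6, b_2 = 3, c_2 = 2, p_2 = 1, q_2 = 2, a_3 = 2, b_3 = 1, c_3 = 5, p_3 = 2, q_3 = 3, a_4 = 6, b_4 = 4, c_4 = 5, a_5 = 3, b_5 = 5, c_5 = 6, q_5 = 1, t_5 = 1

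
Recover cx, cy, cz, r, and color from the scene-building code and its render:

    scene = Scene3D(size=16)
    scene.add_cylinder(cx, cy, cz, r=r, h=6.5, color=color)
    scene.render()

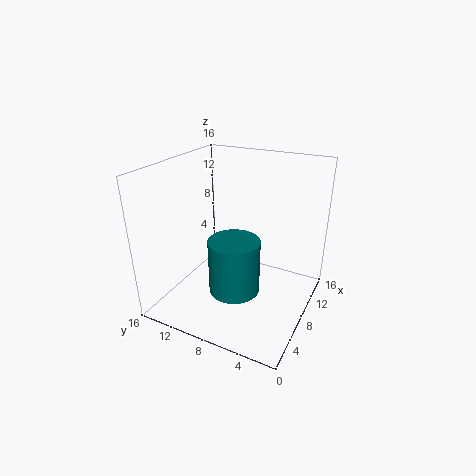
cx = 8
cy = 8.5
cz = 1
r = 3
color = 'teal'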